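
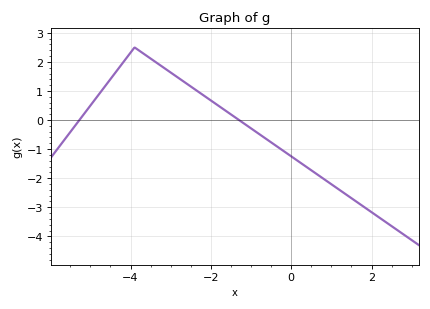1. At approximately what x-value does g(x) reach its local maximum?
-3.9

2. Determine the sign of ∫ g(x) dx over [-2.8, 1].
negative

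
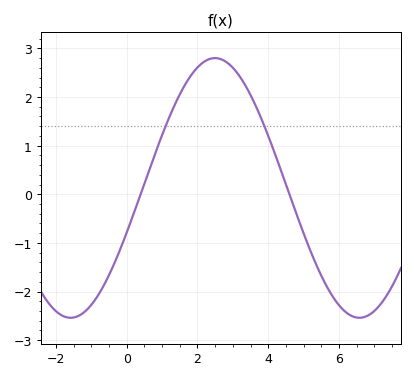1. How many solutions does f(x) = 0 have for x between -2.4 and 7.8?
2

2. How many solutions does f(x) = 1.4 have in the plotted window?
2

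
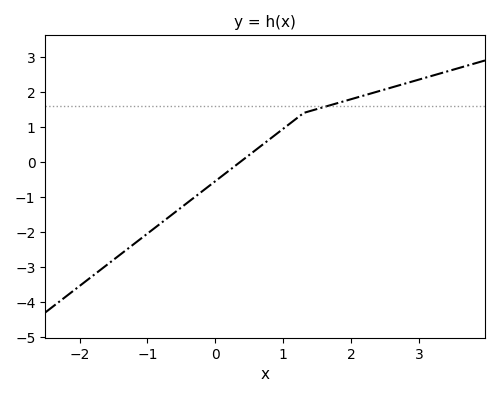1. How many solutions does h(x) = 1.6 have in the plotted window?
1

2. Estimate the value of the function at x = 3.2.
2.5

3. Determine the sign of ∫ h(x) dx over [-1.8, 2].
negative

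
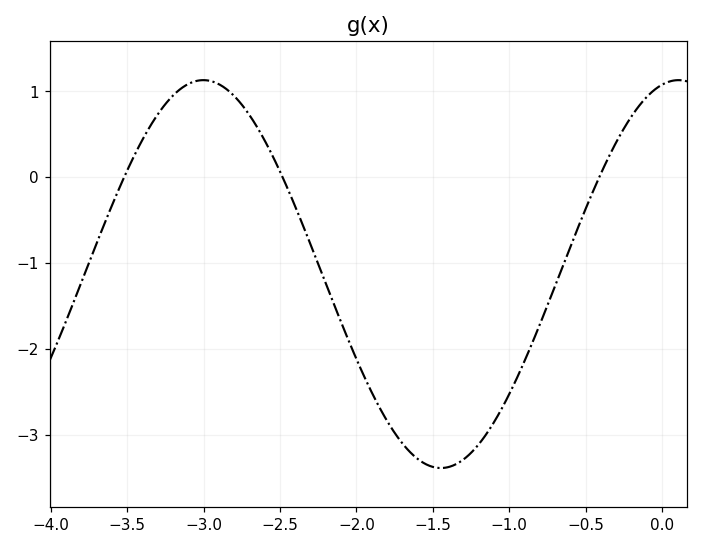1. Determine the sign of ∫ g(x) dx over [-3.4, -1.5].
negative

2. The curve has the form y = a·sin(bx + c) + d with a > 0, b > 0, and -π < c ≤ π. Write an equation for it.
y = 2.26sin(2.02x + 1.35) - 1.13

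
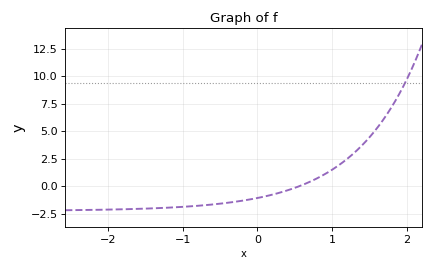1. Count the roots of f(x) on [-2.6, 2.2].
1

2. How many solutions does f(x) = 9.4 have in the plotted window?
1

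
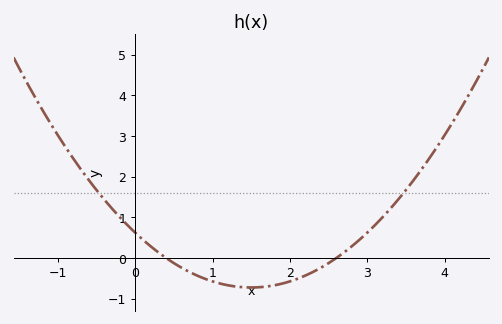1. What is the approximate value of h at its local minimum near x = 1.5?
-0.726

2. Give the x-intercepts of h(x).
0.4, 2.6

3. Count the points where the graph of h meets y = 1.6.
2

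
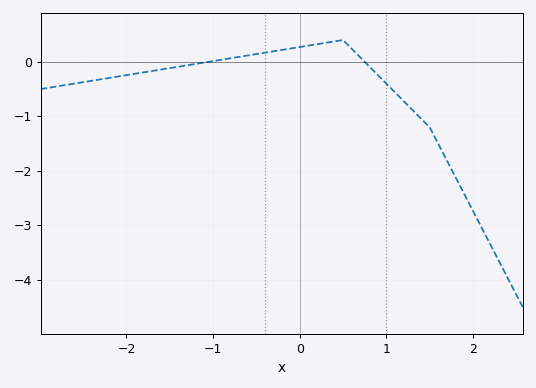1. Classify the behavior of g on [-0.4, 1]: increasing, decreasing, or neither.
neither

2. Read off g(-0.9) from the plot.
0.039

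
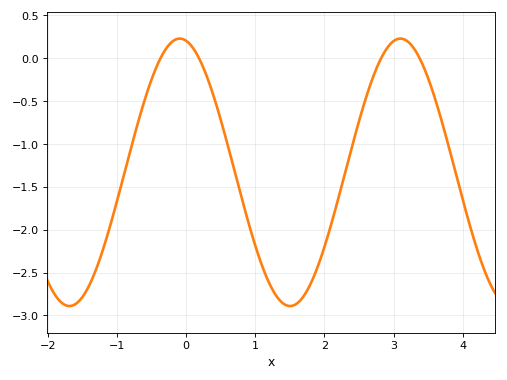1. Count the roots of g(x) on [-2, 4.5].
4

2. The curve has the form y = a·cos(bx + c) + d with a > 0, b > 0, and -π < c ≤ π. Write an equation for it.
y = 1.56cos(1.97x + 0.182) - 1.33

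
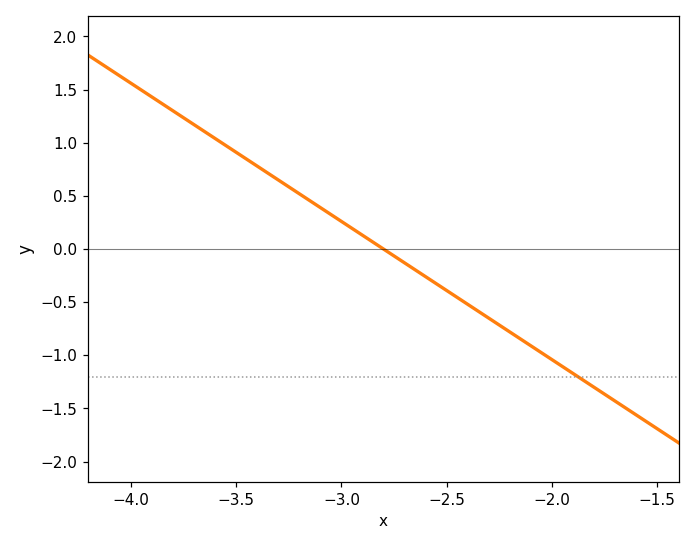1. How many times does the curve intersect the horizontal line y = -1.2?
1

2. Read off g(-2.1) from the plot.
-0.91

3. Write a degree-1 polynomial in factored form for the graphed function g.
y = -1.3(x + 2.8)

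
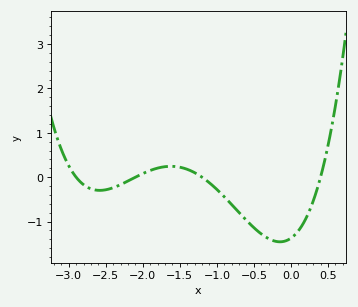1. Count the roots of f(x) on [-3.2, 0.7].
4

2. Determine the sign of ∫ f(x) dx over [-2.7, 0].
negative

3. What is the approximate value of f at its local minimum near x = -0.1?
-1.46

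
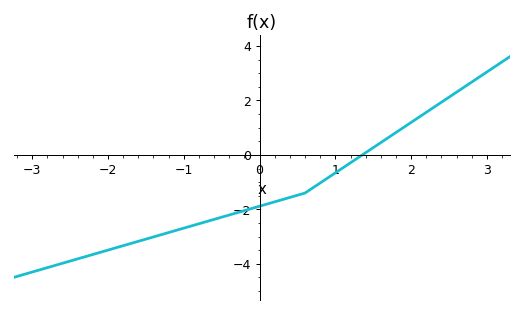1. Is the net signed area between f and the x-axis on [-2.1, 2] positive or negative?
negative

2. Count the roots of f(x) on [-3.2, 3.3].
1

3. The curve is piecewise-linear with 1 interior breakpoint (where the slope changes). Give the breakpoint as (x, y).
(0.6, -1.4)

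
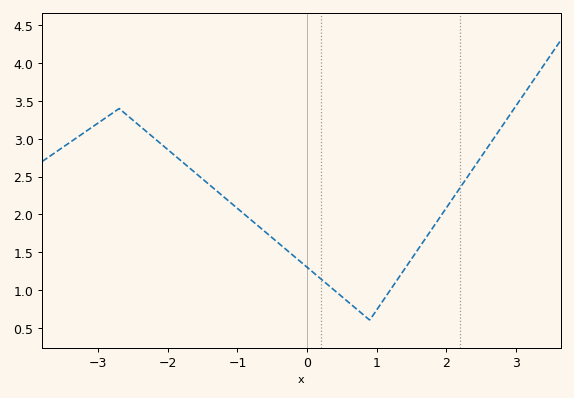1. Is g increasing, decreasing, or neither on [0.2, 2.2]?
neither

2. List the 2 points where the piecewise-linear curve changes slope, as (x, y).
(-2.7, 3.4); (0.9, 0.6)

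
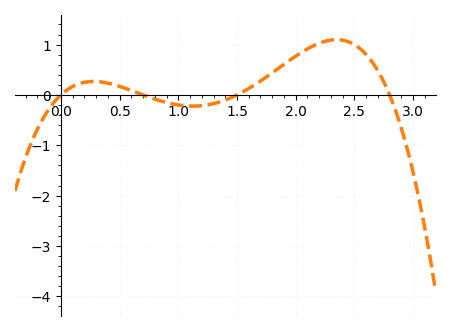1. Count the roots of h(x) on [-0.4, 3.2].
4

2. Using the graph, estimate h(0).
0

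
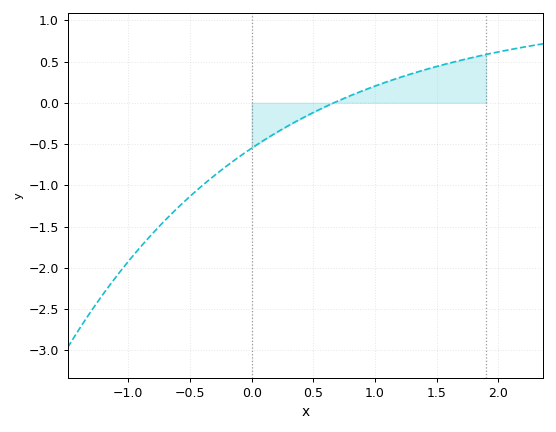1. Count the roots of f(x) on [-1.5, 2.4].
1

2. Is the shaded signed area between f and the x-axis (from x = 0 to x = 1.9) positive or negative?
positive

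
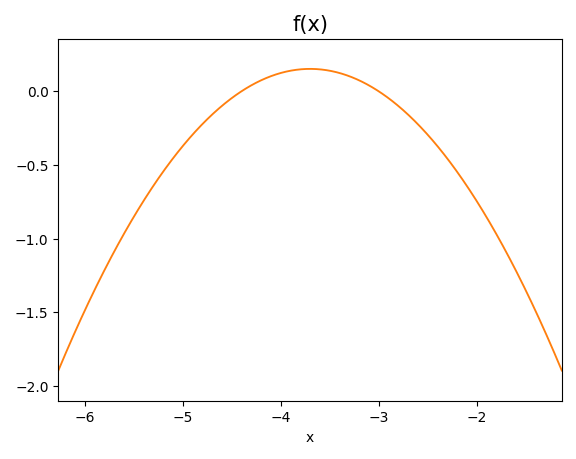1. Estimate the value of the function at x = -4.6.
-0.099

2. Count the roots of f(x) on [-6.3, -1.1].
2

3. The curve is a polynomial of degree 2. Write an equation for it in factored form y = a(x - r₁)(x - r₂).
y = -0.31(x + 4.4)(x + 3)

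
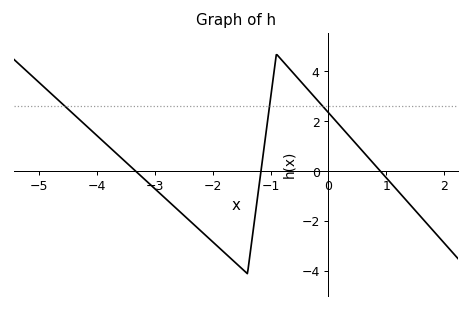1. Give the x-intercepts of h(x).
-3.4, -1.2, 1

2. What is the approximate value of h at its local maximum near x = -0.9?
4.6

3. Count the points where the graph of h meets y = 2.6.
3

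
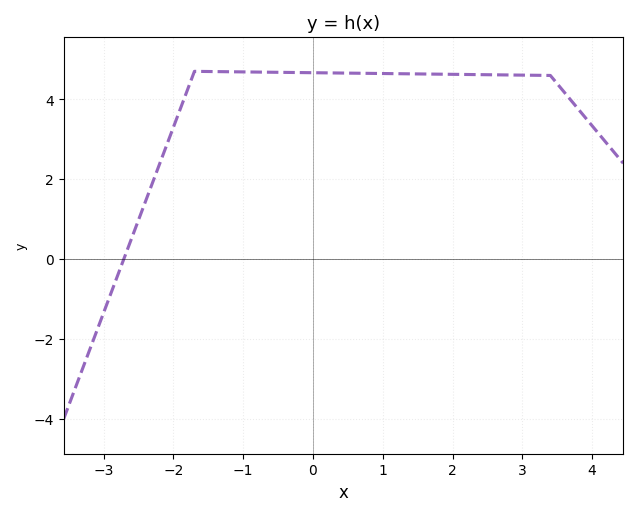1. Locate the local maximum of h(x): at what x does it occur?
-1.7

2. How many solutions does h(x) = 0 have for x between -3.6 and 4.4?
1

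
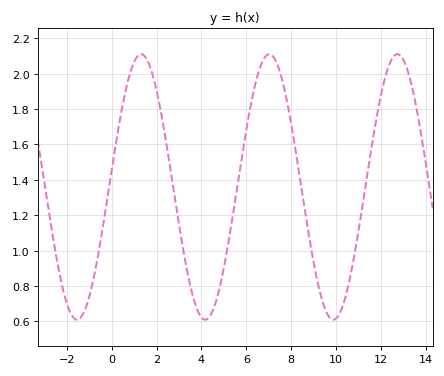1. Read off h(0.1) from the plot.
1.54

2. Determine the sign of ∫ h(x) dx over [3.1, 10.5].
positive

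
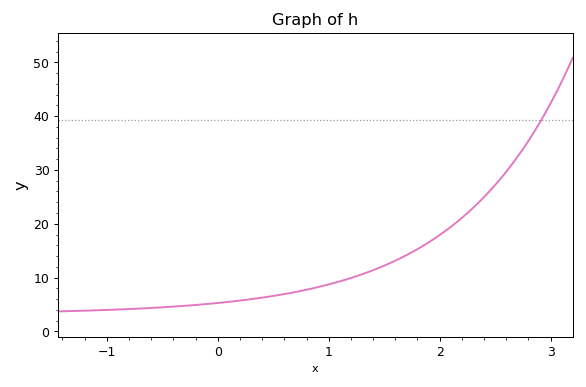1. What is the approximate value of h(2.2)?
21.1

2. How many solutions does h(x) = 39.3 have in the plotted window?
1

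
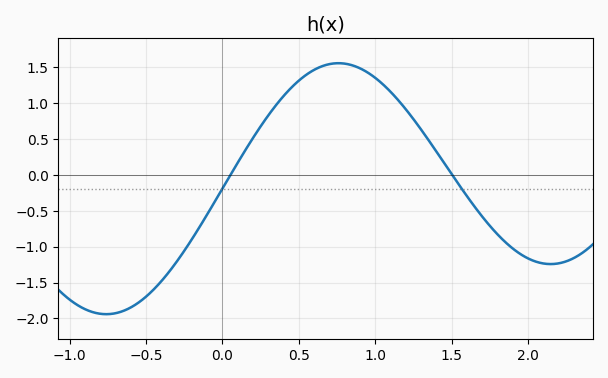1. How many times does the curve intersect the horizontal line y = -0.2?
2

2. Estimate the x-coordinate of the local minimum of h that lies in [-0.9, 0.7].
-0.76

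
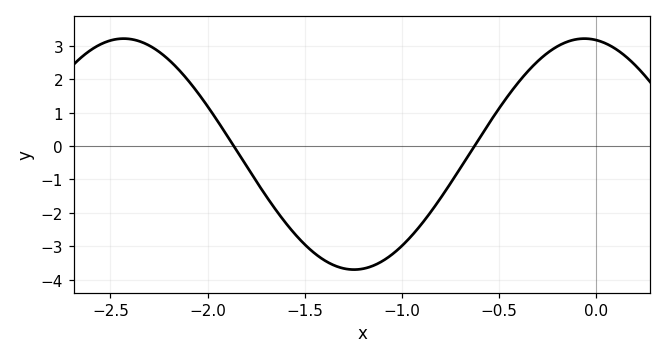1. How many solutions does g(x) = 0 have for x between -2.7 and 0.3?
2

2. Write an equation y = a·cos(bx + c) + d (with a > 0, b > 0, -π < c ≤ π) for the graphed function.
y = 3.46cos(2.6x + 0.16) - 0.24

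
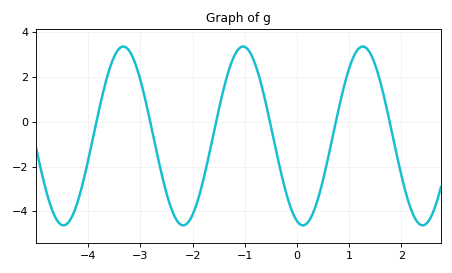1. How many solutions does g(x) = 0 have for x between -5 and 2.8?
6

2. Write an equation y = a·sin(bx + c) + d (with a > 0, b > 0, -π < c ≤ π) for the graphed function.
y = 3.99sin(2.7x - 1.9) - 0.63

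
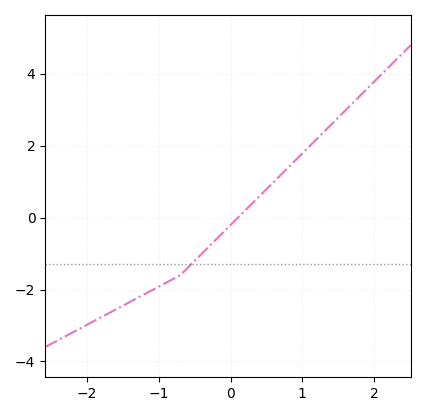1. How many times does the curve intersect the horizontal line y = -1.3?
1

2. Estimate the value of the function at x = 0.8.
1.4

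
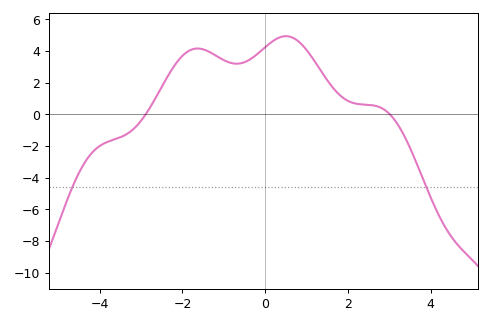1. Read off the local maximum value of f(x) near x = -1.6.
4.15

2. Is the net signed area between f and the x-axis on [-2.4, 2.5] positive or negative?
positive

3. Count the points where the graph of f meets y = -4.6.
2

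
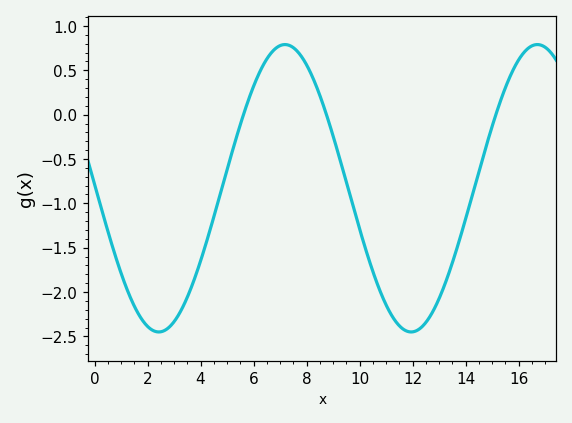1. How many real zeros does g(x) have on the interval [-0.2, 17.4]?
3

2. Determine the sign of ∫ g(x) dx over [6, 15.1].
negative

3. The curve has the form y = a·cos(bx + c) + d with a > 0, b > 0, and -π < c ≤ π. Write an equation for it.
y = 1.62cos(0.66x + 1.54) - 0.83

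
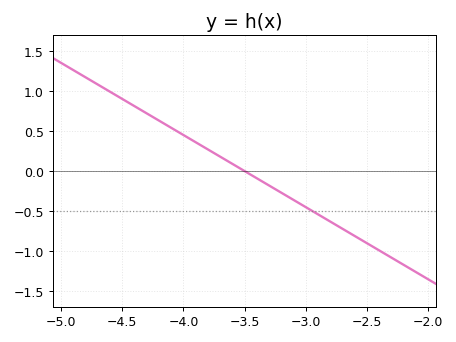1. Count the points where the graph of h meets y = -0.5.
1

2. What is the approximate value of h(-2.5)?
-0.9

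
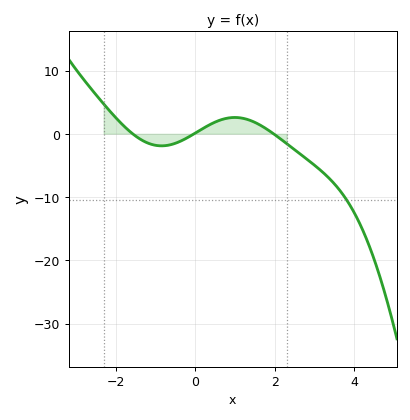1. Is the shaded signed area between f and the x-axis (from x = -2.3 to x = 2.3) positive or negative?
positive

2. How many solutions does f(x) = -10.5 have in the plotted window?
1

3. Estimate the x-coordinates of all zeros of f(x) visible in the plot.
-1.6, 0, 2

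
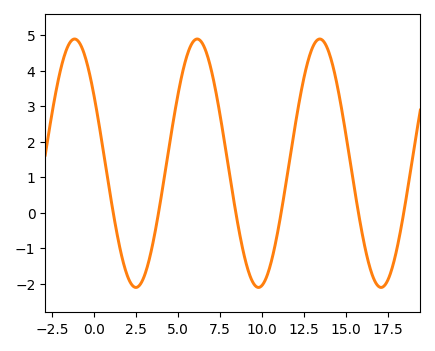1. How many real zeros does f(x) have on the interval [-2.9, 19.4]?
6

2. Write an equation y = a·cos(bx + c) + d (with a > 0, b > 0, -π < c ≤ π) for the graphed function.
y = 3.5cos(0.86x + 1) + 1.39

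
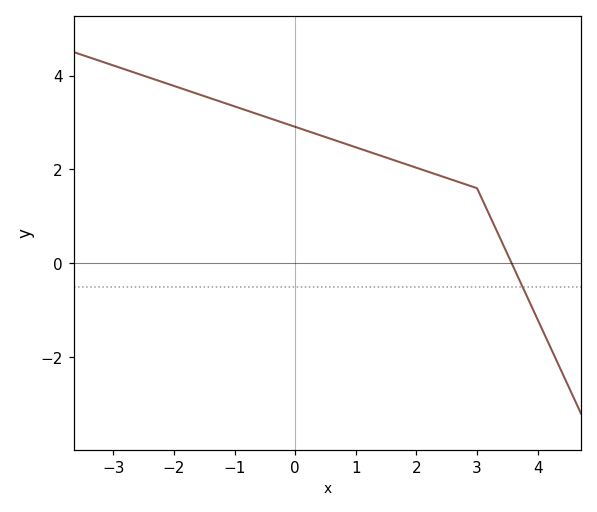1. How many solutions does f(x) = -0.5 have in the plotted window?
1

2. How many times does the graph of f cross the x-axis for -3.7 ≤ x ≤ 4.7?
1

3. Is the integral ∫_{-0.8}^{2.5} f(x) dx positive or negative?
positive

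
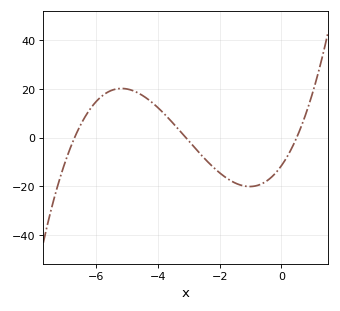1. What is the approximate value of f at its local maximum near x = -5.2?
20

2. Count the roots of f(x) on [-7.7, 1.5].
3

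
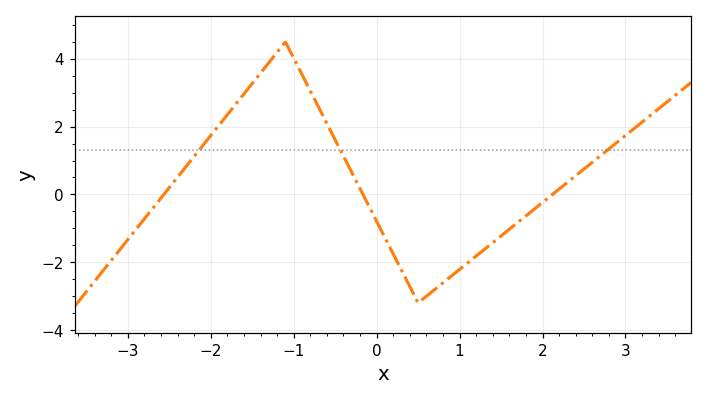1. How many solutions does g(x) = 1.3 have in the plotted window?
3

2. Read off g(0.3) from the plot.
-2.2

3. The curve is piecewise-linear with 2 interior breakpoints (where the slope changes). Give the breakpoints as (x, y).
(-1.1, 4.5); (0.5, -3.2)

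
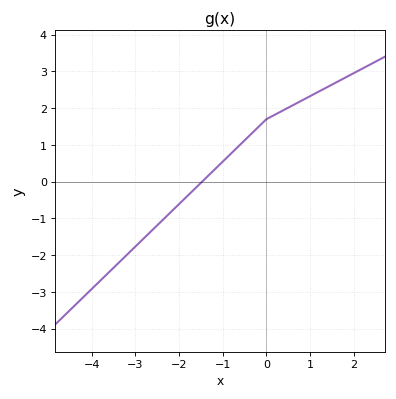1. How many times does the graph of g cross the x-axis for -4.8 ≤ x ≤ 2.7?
1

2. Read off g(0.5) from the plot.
2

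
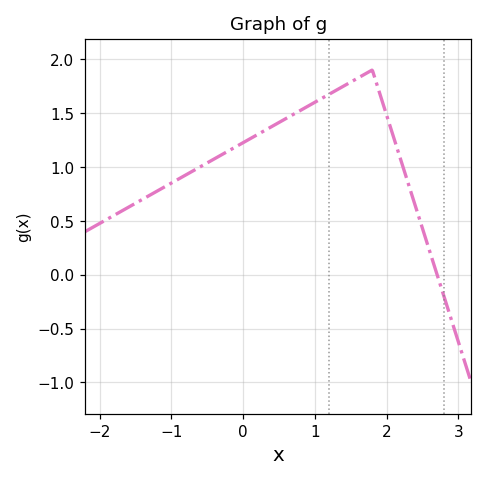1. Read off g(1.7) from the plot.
1.86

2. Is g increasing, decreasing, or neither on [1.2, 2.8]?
neither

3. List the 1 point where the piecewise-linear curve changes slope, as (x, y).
(1.8, 1.9)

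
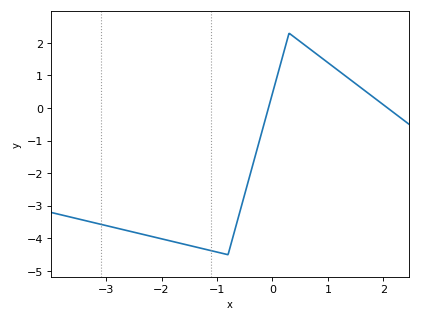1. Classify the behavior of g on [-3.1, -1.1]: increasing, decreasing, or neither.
decreasing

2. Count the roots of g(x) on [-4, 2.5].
2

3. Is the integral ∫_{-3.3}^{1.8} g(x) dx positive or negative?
negative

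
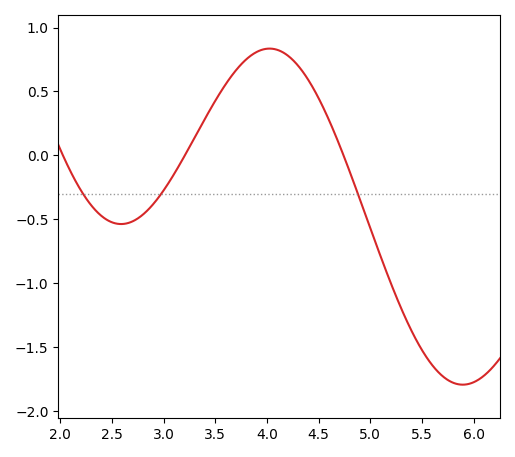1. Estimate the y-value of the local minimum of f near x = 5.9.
-1.8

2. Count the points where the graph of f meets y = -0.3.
3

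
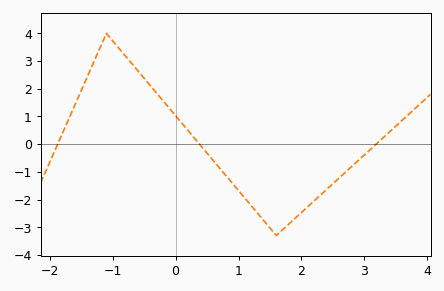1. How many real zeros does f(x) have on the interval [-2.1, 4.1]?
3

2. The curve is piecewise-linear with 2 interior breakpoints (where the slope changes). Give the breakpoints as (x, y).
(-1.1, 4); (1.6, -3.3)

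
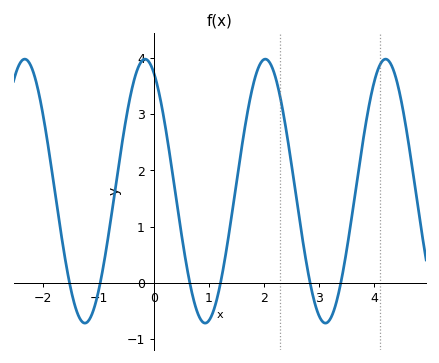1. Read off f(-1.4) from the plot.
-0.496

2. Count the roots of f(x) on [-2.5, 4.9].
6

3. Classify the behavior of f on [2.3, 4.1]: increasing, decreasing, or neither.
neither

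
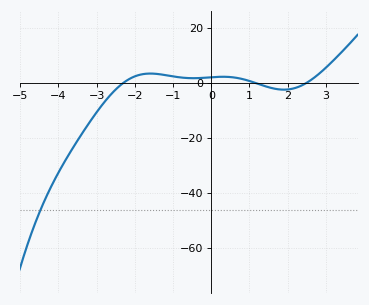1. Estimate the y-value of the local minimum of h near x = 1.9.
-2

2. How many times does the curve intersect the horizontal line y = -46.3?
1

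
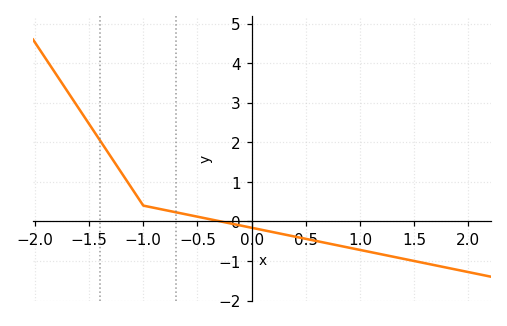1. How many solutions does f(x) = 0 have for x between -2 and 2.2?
1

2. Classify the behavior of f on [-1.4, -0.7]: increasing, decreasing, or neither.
decreasing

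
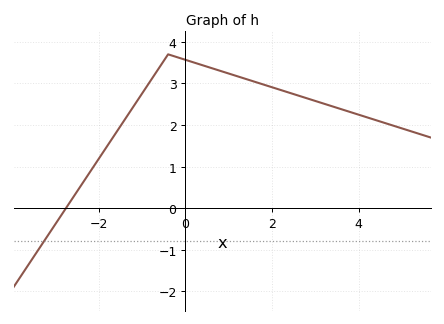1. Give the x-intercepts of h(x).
-2.76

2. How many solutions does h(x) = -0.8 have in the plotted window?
1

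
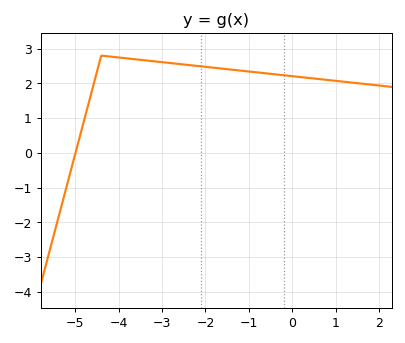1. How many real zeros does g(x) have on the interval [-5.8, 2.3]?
1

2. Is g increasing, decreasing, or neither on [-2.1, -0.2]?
decreasing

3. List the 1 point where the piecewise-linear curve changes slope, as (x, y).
(-4.4, 2.8)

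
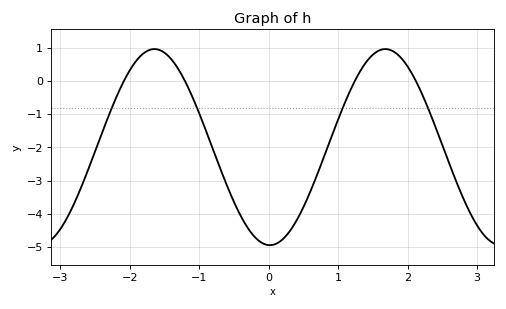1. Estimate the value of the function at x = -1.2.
-0.029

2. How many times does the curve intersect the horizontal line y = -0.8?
4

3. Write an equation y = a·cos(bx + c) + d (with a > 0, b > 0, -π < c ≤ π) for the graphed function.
y = 2.95cos(1.89x + 3.11) - 1.99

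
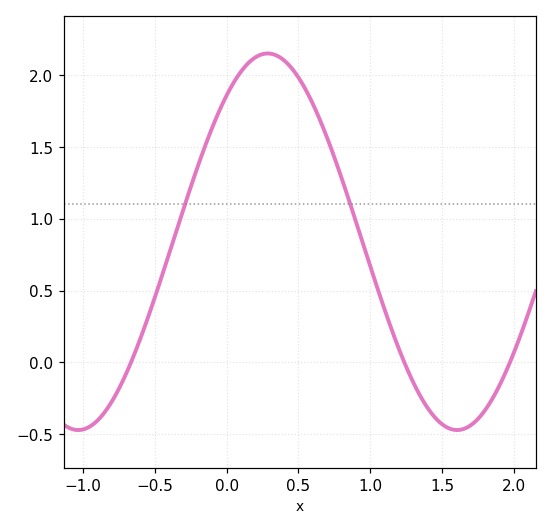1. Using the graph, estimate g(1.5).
-0.45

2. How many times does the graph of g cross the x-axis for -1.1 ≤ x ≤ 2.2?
3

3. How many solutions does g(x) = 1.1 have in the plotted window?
2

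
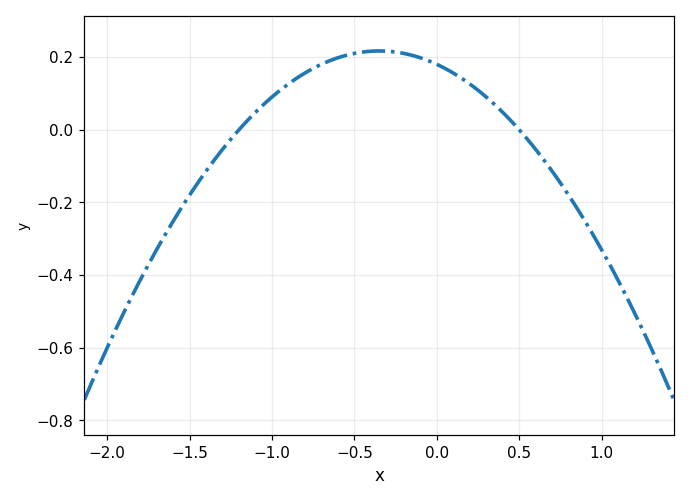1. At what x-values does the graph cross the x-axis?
-1.2, 0.5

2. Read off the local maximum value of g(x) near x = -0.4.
0.22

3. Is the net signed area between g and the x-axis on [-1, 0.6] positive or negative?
positive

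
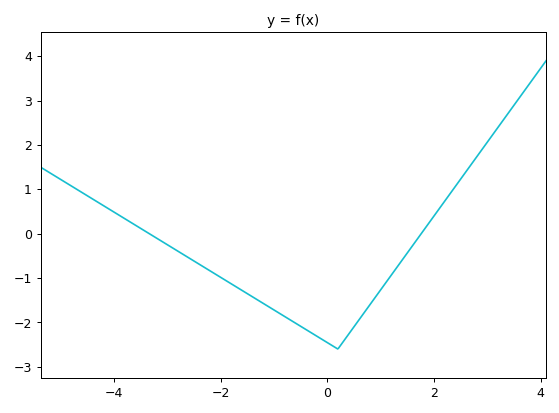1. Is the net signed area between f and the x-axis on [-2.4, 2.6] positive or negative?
negative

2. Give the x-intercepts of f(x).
-3.33, 1.76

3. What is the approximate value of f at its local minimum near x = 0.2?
-2.6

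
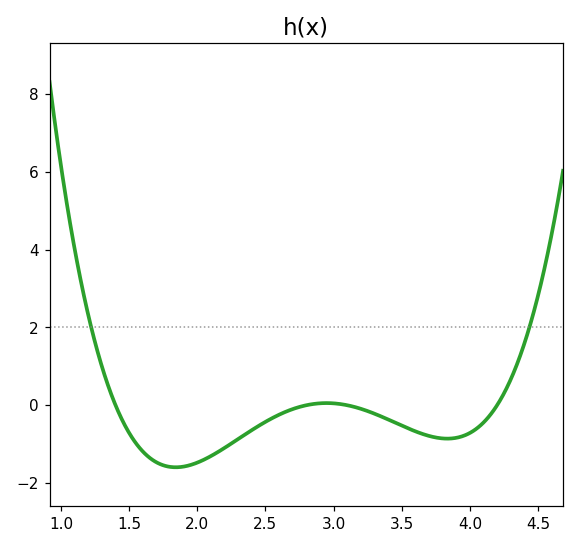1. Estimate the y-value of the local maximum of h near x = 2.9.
0.055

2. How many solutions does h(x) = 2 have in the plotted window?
2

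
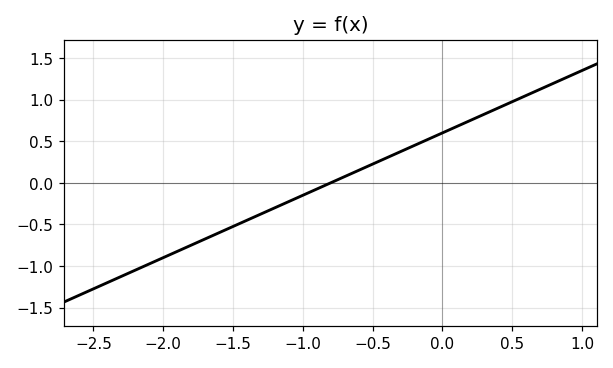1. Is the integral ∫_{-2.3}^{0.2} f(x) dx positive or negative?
negative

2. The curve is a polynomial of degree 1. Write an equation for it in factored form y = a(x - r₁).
y = 0.75(x + 0.8)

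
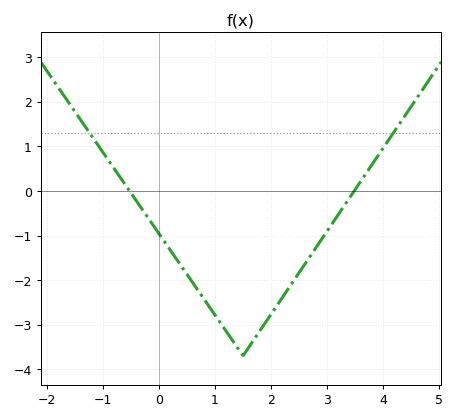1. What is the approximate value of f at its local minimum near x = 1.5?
-3.7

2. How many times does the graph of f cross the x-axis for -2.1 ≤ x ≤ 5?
2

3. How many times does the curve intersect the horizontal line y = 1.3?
2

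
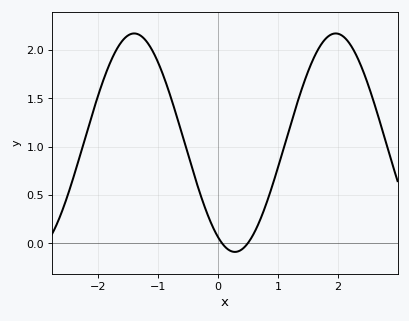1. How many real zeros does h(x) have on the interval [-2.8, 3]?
2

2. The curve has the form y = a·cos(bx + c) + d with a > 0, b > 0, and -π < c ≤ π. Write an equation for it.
y = 1.13cos(1.87x + 2.61) + 1.04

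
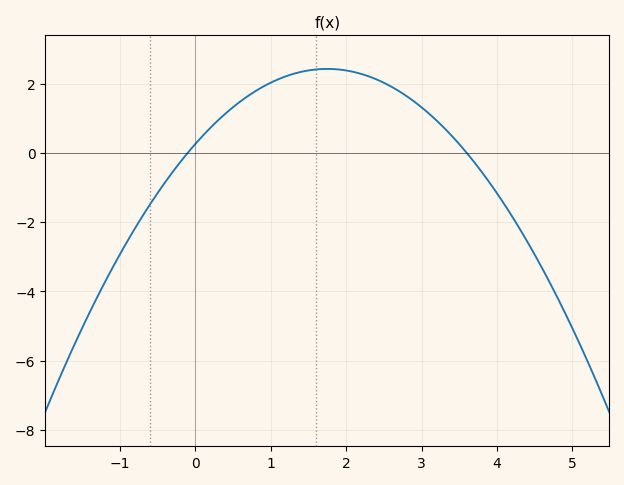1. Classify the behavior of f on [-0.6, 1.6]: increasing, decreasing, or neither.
increasing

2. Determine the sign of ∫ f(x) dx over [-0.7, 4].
positive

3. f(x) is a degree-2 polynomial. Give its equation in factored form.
y = -0.71(x + 0.1)(x - 3.6)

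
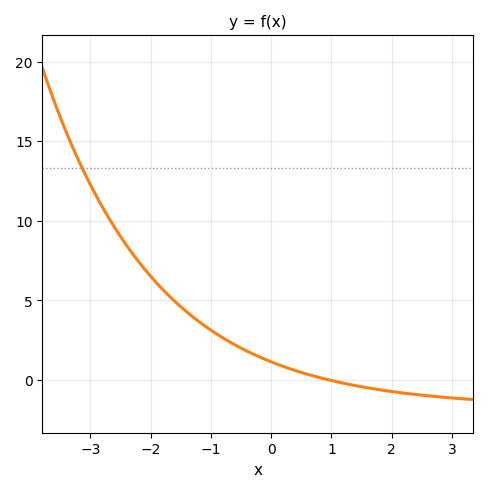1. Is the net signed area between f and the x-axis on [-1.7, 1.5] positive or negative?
positive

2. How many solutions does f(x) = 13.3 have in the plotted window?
1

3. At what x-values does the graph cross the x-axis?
0.964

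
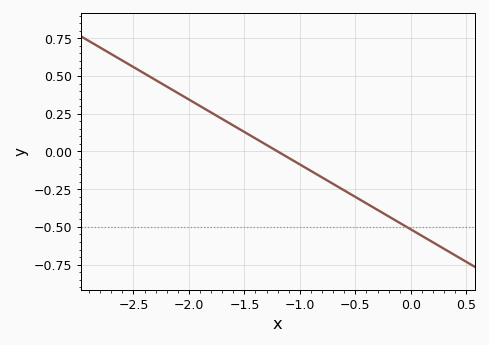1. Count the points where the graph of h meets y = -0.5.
1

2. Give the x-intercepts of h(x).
-1.2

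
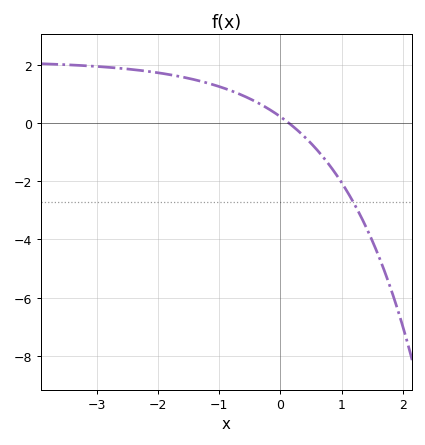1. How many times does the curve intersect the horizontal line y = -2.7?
1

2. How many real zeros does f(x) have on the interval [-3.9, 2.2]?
1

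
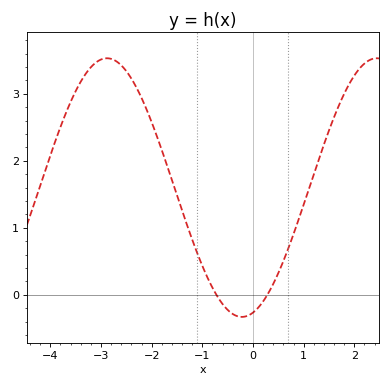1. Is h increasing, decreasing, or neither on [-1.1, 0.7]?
neither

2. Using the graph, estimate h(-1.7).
1.94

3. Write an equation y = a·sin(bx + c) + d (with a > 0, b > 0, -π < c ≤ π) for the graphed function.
y = 1.93sin(1.18x - 1.31) + 1.6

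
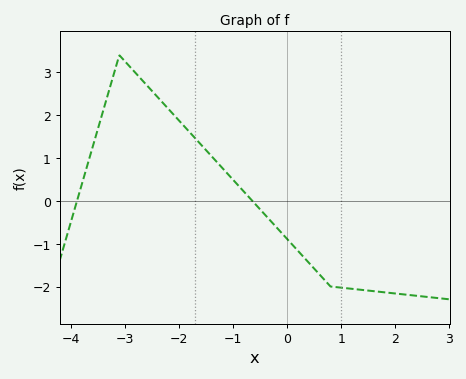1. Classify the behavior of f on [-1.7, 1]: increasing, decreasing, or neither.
decreasing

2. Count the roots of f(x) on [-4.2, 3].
2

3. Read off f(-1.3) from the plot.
0.9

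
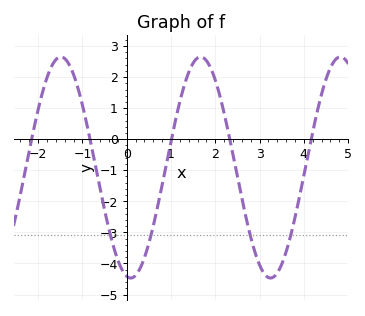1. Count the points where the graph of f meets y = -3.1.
4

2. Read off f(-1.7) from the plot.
2.3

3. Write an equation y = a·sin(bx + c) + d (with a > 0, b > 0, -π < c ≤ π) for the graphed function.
y = 3.56sin(2x - 1.8) - 0.91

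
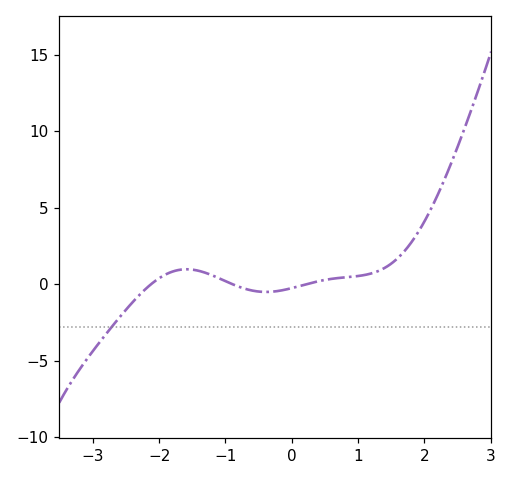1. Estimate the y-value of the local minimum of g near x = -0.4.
-0.499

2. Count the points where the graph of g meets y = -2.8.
1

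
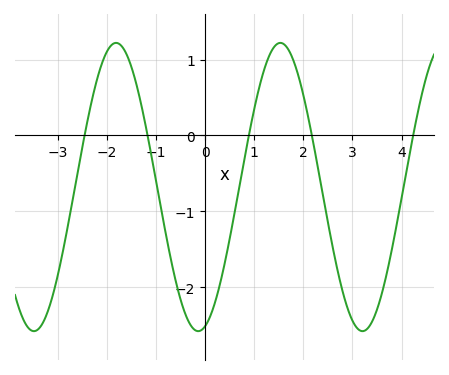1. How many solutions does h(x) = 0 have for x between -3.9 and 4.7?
5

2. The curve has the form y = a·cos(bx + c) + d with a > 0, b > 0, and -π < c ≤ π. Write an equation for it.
y = 1.9cos(1.9x - 2.9) - 0.68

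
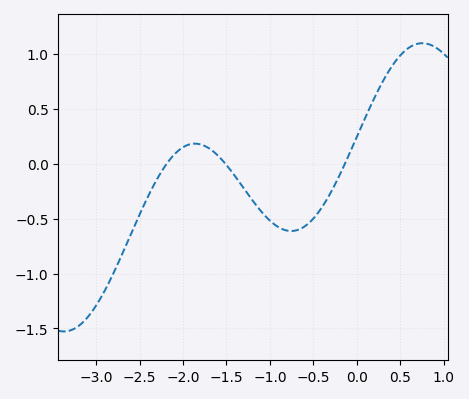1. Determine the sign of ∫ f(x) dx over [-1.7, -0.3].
negative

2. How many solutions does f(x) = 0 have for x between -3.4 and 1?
3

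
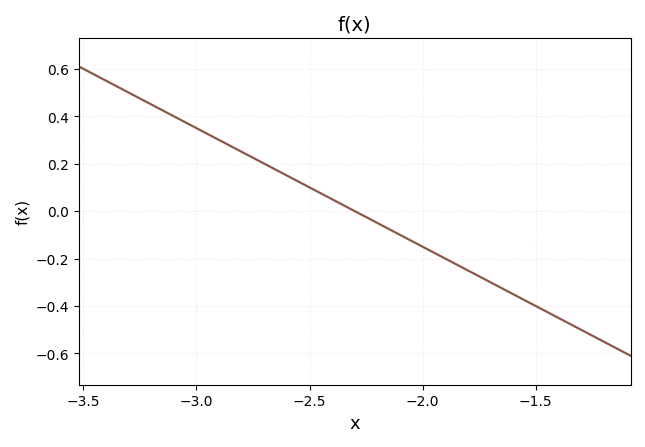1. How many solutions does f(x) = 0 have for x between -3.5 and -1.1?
1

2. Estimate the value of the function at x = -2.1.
-0.1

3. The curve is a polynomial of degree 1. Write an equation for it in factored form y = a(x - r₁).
y = -0.5(x + 2.3)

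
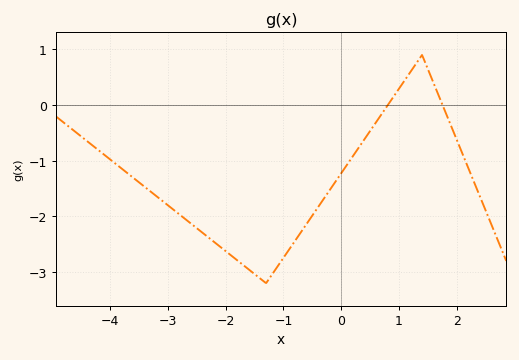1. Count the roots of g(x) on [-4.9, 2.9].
2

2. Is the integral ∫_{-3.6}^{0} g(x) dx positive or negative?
negative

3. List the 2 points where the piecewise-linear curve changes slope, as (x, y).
(-1.3, -3.2); (1.4, 0.9)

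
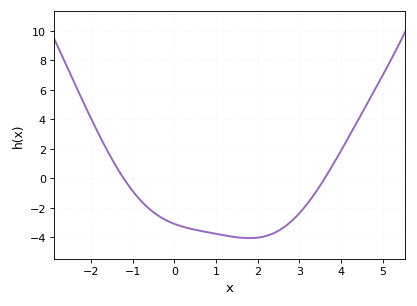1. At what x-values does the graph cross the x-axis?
-1.2, 3.6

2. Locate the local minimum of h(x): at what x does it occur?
1.8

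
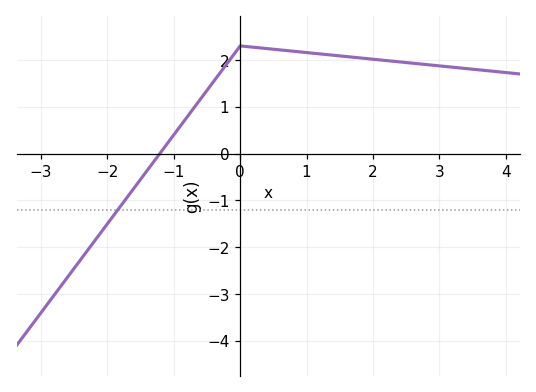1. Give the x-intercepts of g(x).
-1.2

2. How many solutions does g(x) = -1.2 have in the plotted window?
1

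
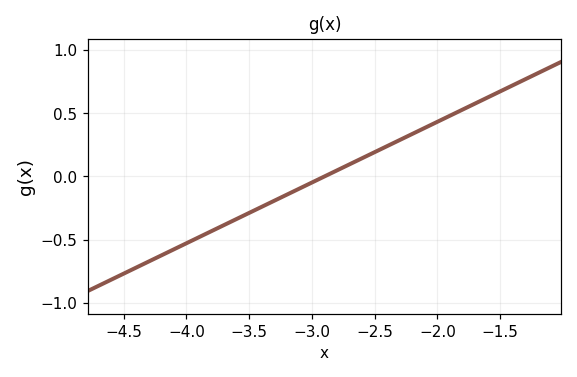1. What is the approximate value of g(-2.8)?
0.048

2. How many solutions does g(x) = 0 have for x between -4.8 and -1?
1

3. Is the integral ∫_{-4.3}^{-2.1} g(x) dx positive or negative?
negative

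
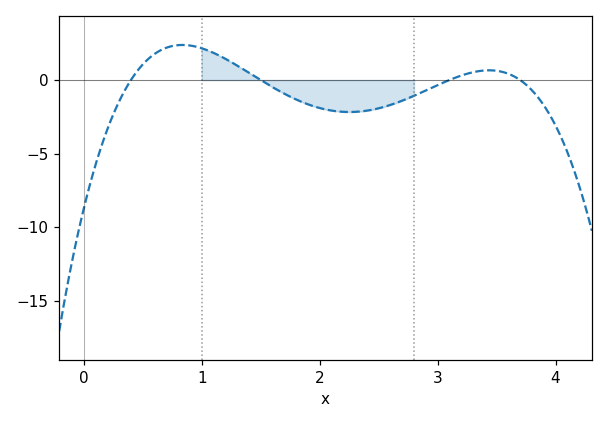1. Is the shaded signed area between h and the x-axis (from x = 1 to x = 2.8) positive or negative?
negative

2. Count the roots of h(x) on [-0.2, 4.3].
4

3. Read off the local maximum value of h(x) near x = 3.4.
0.662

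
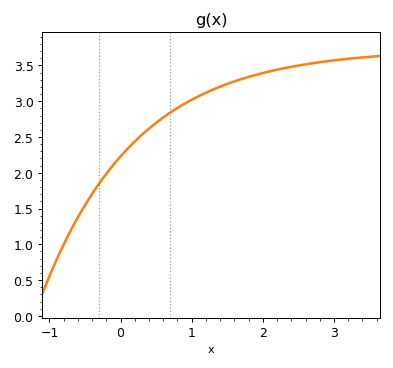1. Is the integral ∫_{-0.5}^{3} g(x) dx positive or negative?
positive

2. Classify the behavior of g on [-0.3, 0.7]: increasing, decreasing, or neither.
increasing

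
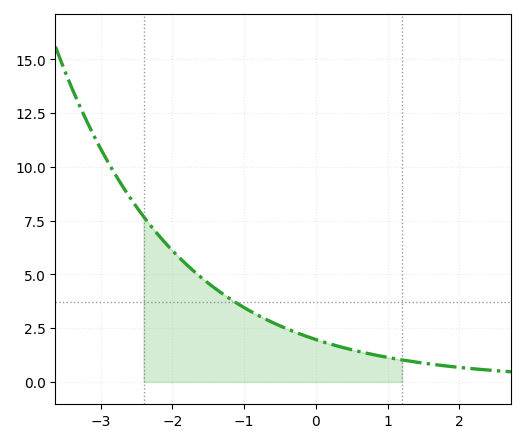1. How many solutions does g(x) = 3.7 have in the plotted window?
1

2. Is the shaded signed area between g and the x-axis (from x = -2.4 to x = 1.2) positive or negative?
positive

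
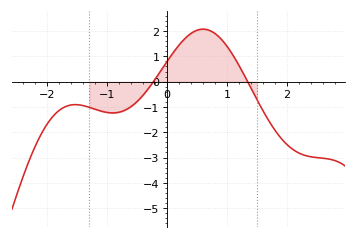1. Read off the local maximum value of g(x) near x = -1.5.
-0.9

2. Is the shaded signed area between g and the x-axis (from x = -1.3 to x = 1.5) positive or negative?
positive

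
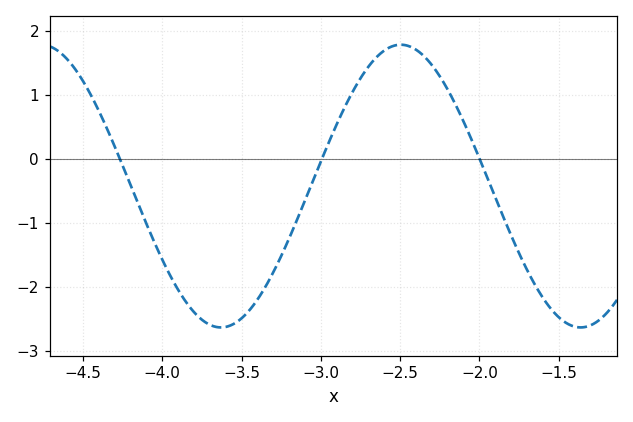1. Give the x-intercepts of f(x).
-4.27, -2.99, -2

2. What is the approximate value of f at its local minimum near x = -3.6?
-2.63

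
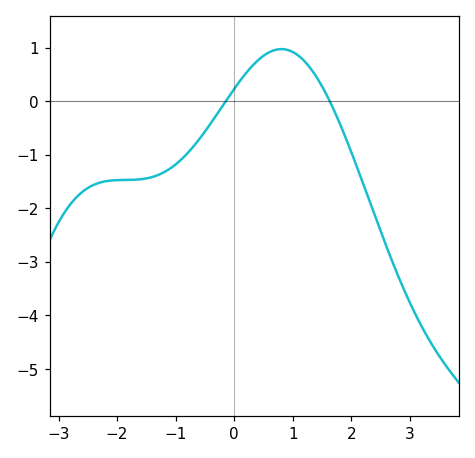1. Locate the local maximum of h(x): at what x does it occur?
0.8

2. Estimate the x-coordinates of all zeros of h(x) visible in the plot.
-0.1, 1.6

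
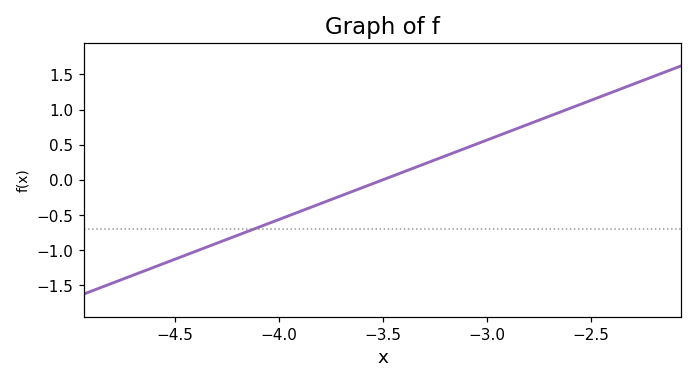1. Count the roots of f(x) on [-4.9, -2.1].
1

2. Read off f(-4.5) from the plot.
-1.15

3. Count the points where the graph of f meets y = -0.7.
1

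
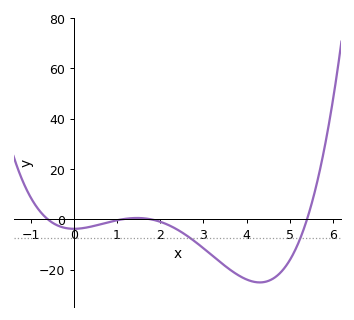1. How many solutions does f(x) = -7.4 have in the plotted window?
2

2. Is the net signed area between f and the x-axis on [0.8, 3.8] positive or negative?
negative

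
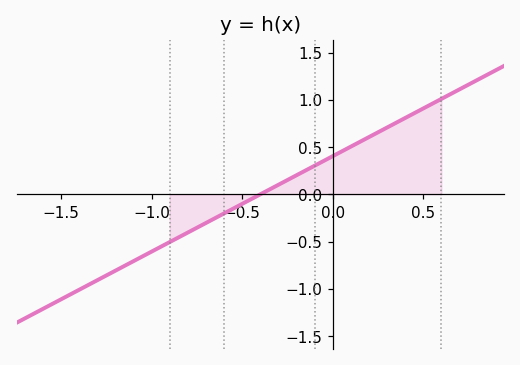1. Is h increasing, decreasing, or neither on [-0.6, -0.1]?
increasing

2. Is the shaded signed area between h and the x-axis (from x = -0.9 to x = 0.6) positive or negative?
positive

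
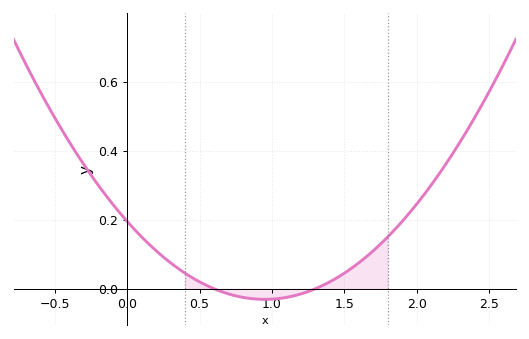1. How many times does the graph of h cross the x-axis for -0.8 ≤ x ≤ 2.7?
2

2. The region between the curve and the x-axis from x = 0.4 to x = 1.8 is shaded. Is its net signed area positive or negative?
positive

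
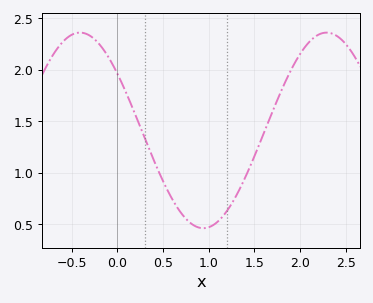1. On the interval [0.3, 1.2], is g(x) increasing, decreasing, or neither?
neither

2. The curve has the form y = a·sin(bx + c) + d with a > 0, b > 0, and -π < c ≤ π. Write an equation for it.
y = 0.95sin(2.3x + 2.5) + 1.41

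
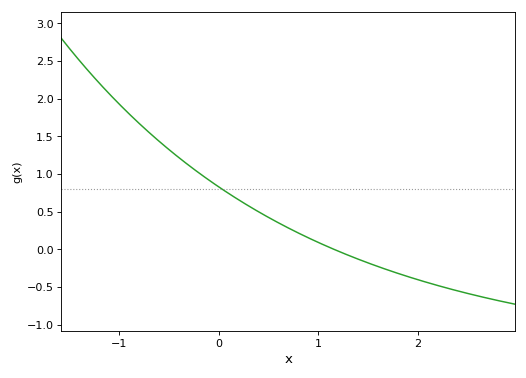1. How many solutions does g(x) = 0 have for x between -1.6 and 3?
1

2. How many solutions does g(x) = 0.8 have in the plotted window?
1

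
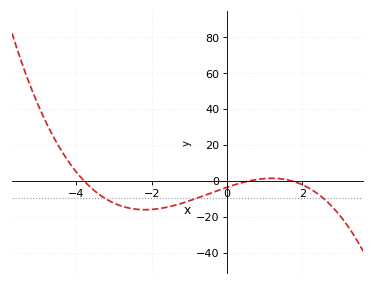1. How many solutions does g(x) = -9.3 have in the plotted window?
3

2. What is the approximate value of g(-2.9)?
-14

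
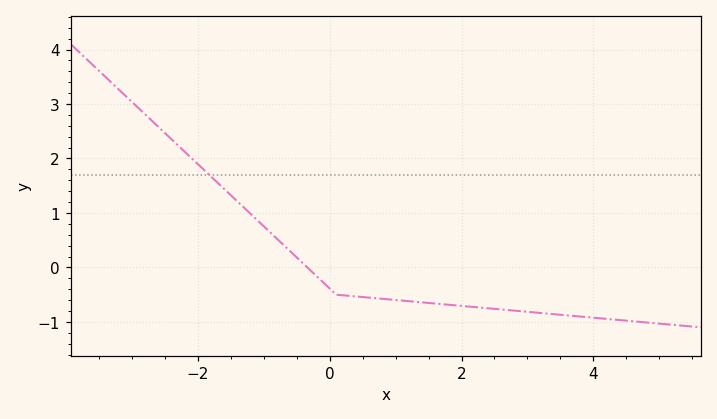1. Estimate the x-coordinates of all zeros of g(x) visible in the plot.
-0.338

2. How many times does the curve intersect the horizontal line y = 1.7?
1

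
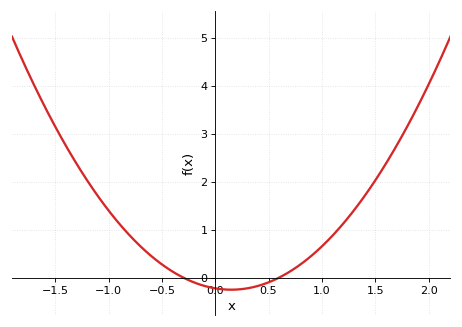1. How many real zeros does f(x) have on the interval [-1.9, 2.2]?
2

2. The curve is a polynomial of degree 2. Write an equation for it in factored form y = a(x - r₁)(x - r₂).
y = 1.25(x + 0.3)(x - 0.6)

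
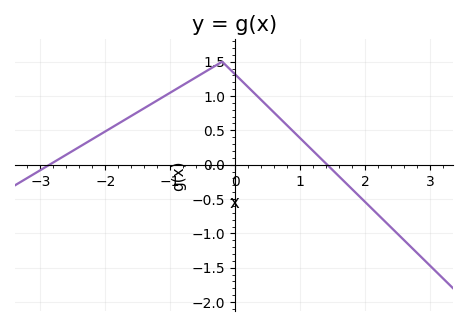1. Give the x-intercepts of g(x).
-2.9, 1.4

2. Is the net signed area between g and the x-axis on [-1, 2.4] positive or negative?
positive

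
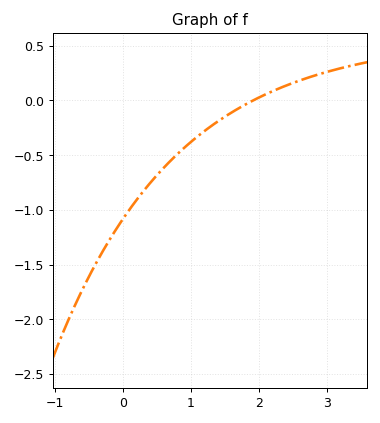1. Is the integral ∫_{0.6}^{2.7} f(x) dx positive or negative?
negative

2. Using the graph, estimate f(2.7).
0.2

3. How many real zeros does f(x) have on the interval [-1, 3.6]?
1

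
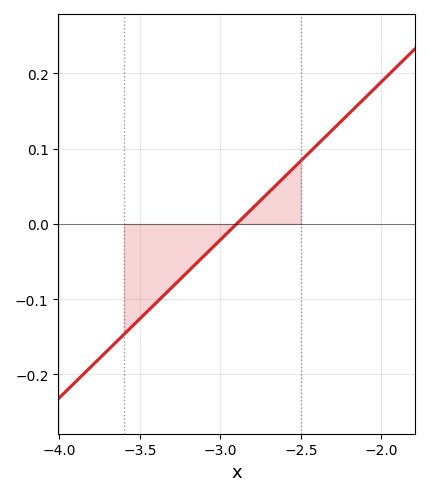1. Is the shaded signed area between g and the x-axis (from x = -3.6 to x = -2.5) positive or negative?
negative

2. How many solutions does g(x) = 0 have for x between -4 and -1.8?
1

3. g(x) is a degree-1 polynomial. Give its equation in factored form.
y = 0.21(x + 2.9)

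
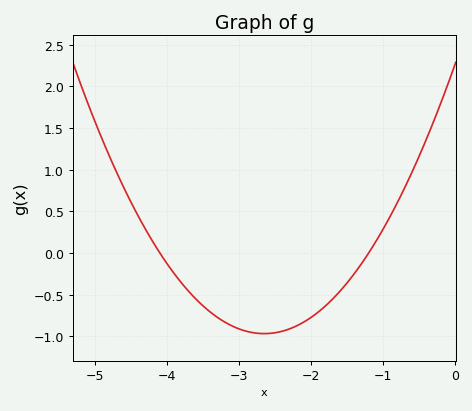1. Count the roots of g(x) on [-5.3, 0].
2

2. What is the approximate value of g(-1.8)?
-0.635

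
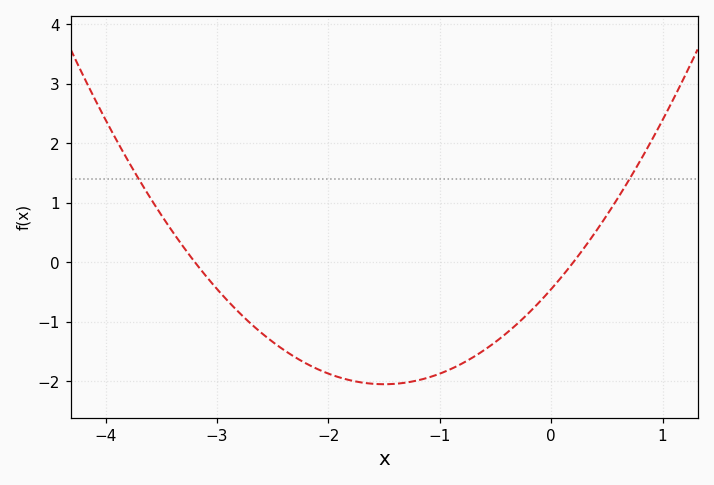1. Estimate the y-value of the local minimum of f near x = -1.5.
-2.05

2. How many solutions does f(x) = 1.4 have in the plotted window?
2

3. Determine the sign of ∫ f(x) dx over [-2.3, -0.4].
negative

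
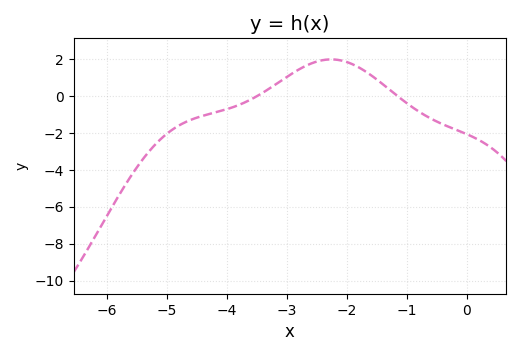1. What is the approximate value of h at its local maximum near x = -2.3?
2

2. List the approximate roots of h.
-3.5, -1.2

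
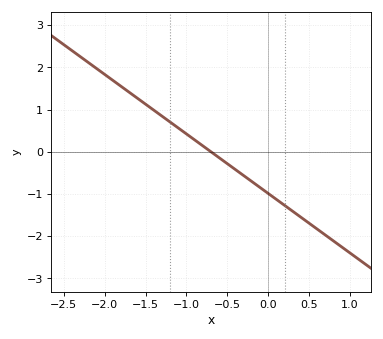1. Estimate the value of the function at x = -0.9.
0.3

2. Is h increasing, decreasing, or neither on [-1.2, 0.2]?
decreasing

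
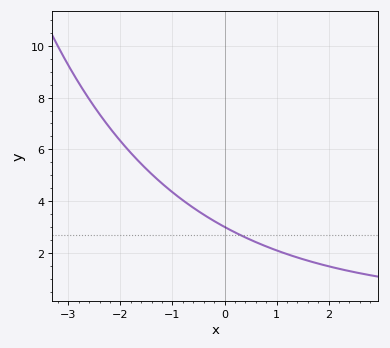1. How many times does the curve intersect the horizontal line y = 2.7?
1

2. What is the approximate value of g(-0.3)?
3.4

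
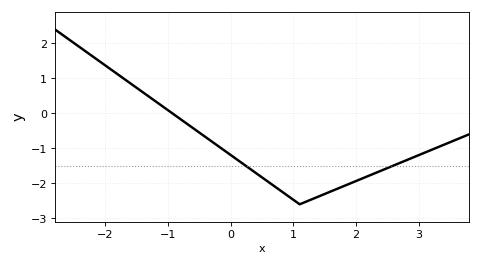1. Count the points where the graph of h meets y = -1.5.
2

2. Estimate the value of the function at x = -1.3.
0.475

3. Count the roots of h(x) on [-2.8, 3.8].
1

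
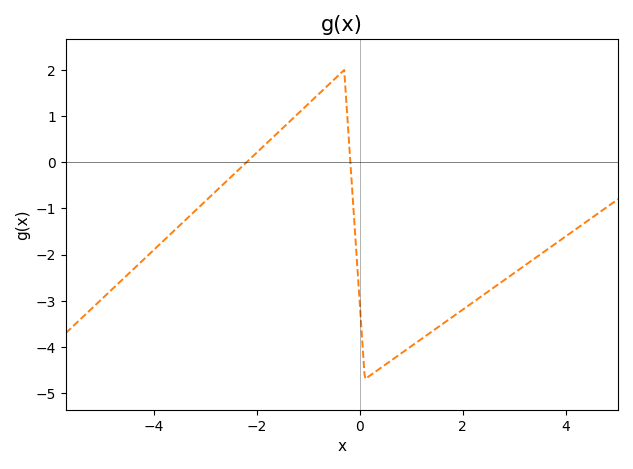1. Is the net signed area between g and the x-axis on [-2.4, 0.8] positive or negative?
negative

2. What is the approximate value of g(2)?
-3.2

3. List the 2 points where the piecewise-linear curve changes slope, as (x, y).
(-0.3, 2); (0.1, -4.7)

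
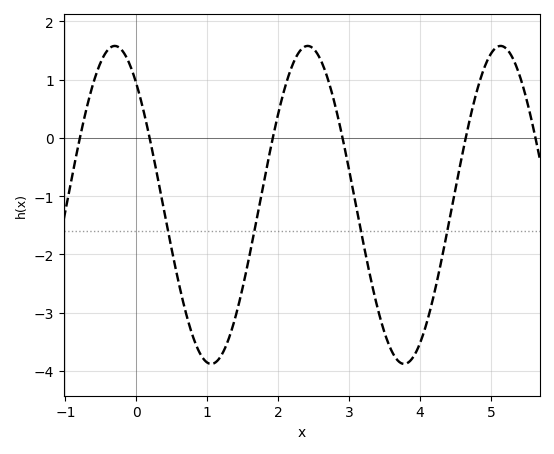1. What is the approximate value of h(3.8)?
-3.9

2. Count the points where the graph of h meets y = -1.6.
4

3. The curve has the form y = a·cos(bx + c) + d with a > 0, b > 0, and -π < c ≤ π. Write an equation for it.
y = 2.73cos(2.3x + 0.7) - 1.15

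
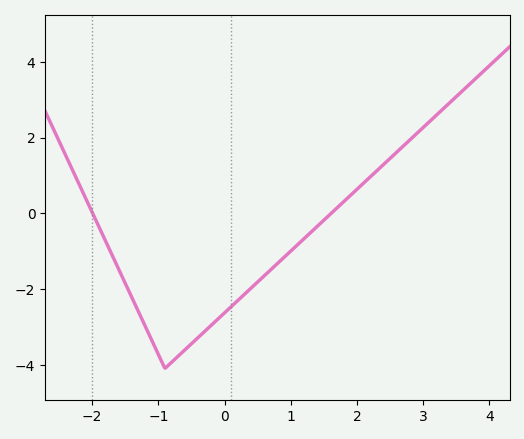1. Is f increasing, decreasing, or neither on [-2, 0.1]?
neither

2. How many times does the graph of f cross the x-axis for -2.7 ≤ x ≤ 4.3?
2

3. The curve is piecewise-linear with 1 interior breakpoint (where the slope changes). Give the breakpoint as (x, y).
(-0.9, -4.1)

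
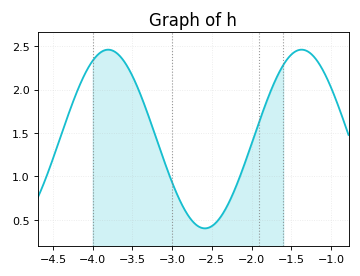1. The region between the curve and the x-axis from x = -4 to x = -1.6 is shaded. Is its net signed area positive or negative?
positive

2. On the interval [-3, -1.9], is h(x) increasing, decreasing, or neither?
neither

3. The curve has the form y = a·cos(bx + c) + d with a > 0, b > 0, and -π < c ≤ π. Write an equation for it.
y = 1.03cos(2.6x - 2.8) + 1.43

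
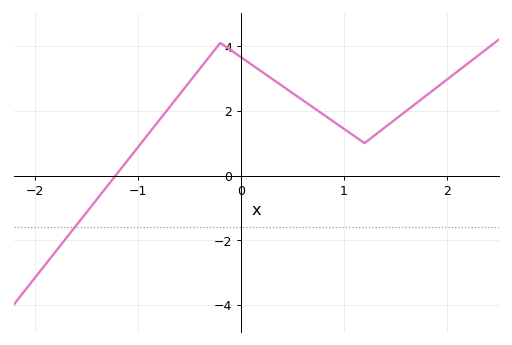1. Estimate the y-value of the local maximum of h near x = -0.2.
4.1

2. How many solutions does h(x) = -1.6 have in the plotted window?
1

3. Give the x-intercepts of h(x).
-1.22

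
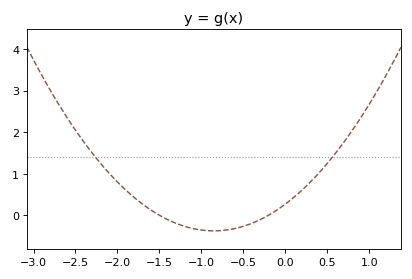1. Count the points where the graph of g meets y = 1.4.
2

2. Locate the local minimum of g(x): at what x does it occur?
-0.85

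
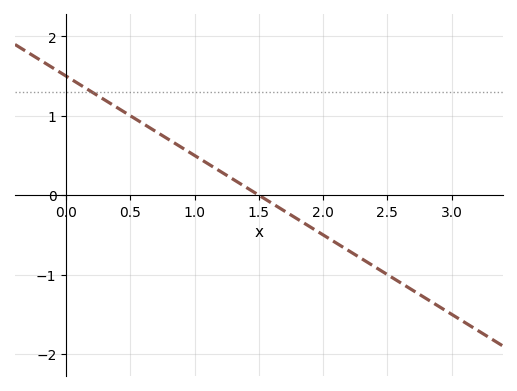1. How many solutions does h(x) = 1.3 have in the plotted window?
1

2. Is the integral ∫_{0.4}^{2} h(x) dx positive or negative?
positive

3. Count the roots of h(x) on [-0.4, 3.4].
1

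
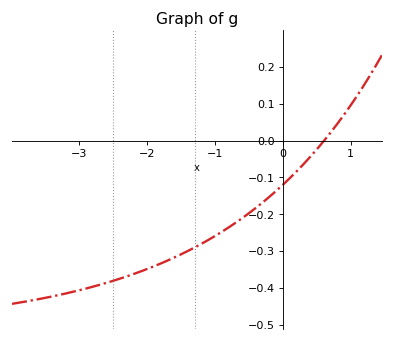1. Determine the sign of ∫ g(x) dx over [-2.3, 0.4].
negative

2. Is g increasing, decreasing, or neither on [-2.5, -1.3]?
increasing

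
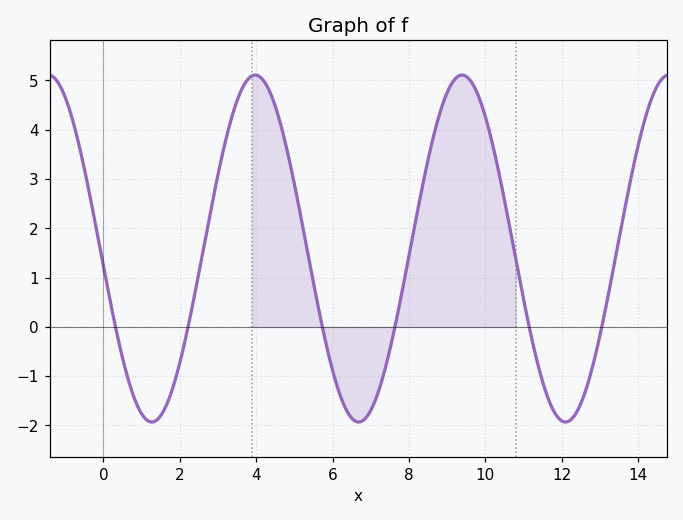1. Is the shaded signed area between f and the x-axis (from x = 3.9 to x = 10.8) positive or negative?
positive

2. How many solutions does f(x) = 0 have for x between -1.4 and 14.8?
6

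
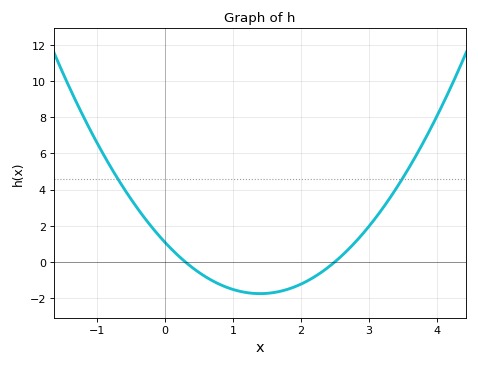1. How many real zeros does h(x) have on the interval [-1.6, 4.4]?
2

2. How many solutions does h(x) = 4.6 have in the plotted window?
2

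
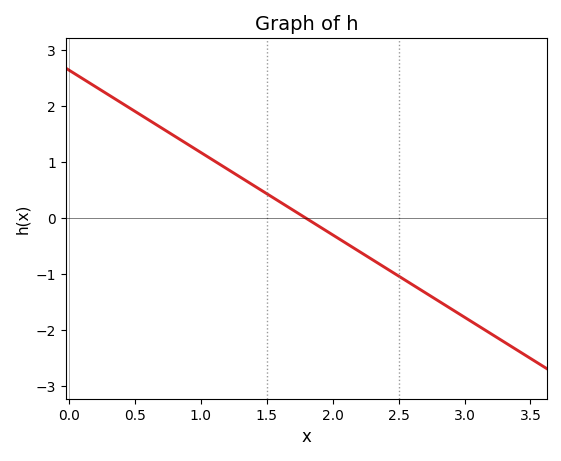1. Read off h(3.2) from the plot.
-2.1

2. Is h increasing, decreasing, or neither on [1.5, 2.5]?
decreasing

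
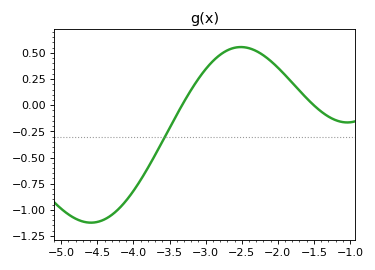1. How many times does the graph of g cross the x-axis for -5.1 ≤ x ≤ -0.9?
2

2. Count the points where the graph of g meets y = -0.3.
1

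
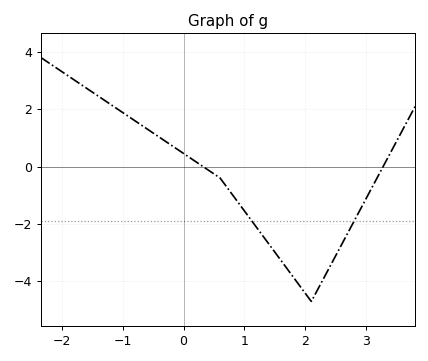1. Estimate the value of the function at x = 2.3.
-3.9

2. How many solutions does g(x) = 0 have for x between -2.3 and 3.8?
2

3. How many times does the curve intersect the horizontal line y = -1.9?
2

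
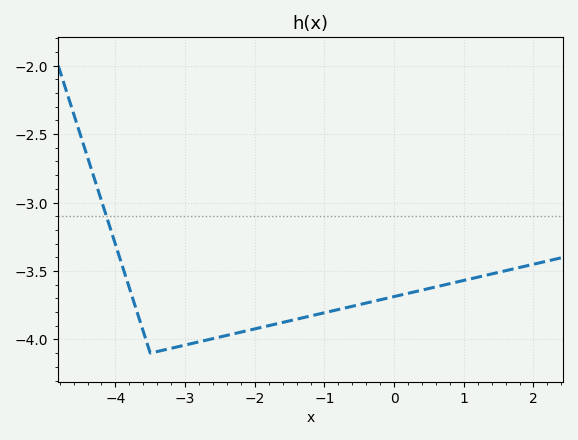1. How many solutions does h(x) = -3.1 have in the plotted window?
1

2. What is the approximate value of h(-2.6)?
-4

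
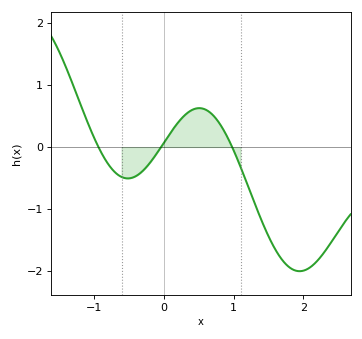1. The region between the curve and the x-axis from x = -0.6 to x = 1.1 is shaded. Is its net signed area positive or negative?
positive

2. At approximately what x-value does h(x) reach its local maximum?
0.509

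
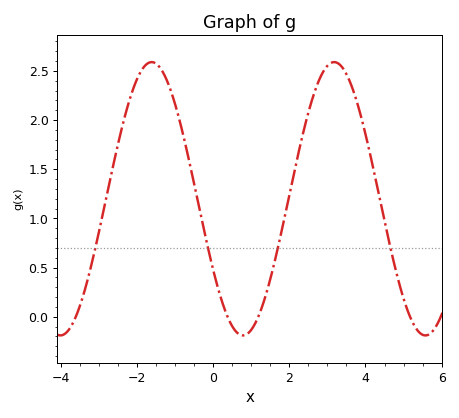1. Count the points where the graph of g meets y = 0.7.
4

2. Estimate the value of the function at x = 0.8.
-0.2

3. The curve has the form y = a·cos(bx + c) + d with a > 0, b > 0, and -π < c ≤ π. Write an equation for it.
y = 1.39cos(1.3x + 2.1) + 1.2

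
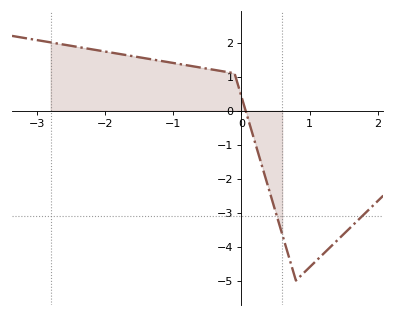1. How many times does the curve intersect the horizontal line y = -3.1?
2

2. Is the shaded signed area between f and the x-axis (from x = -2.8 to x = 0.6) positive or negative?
positive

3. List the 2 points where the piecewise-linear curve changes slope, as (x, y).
(-0.1, 1.1); (0.8, -5)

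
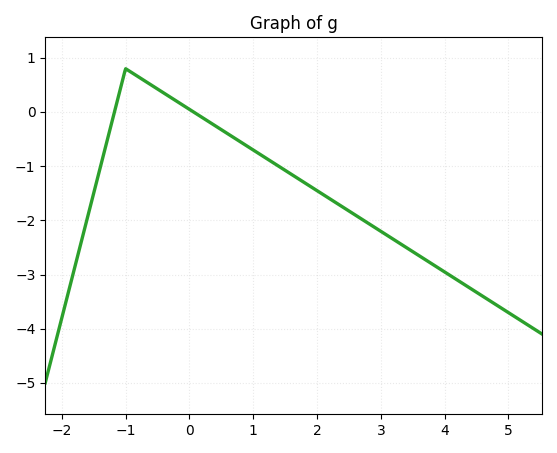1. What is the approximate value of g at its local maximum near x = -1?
0.798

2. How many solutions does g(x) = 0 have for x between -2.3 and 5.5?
2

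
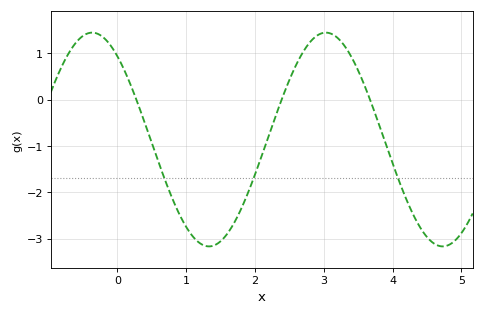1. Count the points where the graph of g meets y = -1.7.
3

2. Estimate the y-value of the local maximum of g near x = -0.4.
1.4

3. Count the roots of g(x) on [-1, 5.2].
3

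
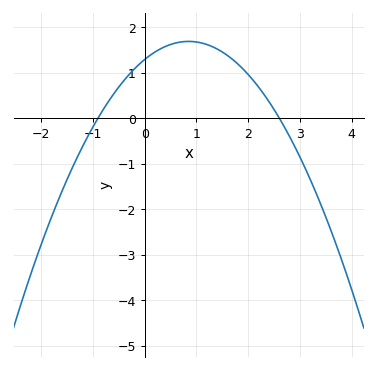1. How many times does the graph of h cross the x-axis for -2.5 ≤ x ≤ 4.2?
2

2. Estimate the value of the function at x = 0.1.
1.38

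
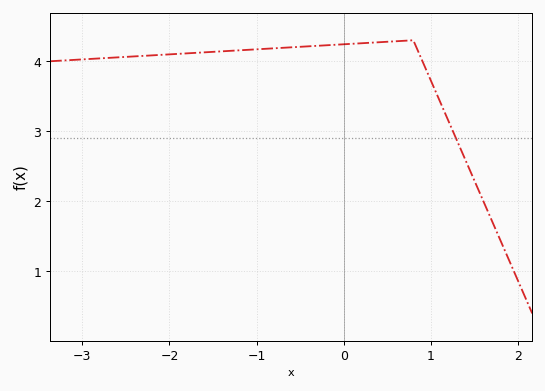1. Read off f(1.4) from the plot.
2.6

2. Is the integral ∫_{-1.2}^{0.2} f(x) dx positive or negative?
positive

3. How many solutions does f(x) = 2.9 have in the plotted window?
1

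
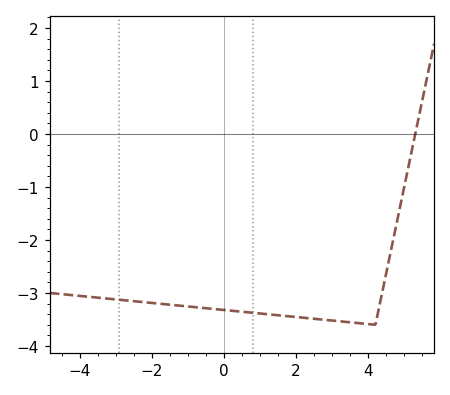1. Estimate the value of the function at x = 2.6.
-3.5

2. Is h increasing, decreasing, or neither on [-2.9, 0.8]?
decreasing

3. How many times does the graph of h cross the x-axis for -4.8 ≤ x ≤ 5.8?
1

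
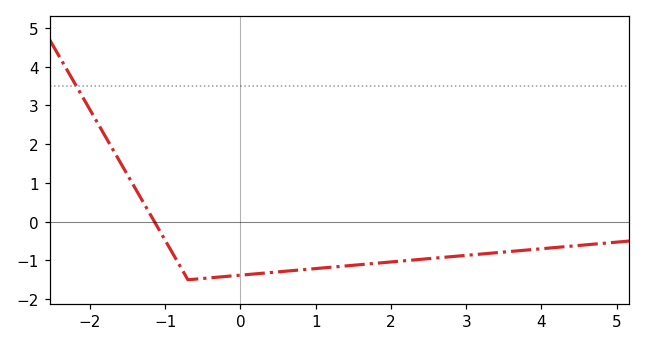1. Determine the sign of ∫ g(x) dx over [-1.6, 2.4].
negative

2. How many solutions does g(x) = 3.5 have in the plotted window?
1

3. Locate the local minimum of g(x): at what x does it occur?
-0.6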